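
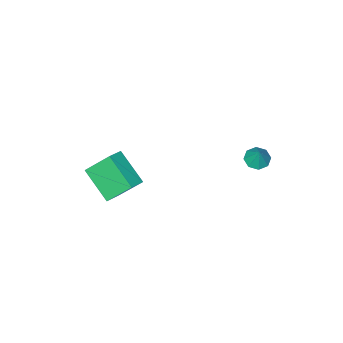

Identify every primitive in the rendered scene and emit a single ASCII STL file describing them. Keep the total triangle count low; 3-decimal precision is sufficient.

solid 
facet normal -0.885 -0.287 -0.365
outer loop
vertex 3.454 -3.944 -2.081
vertex 2.61 -3.04 -0.746
vertex 3.394 -2.264 -3.256
endloop
endfacet
facet normal 0.464 -0.496 -0.734
outer loop
vertex 4.27 -1.98 -2.894
vertex 3.454 -3.944 -2.081
vertex 3.394 -2.264 -3.256
endloop
endfacet
facet normal -0.885 -0.288 -0.365
outer loop
vertex 3.394 -2.264 -3.256
vertex 2.61 -3.04 -0.746
vertex 2.549 -1.361 -1.92
endloop
endfacet
facet normal -0.029 0.819 -0.572
outer loop
vertex 2.549 -1.361 -1.92
vertex 4.27 -1.98 -2.894
vertex 3.394 -2.264 -3.256
endloop
endfacet
facet normal 0.029 -0.819 0.573
outer loop
vertex 3.454 -3.944 -2.081
vertex 3.486 -2.756 -0.384
vertex 2.61 -3.04 -0.746
endloop
endfacet
facet normal 0.463 -0.496 -0.734
outer loop
vertex 4.331 -3.659 -1.72
vertex 3.454 -3.944 -2.081
vertex 4.27 -1.98 -2.894
endloop
endfacet
facet normal 0.030 -0.819 0.573
outer loop
vertex 4.331 -3.659 -1.72
vertex 3.486 -2.756 -0.384
vertex 3.454 -3.944 -2.081
endloop
endfacet
facet normal -0.464 0.496 0.734
outer loop
vertex 2.61 -3.04 -0.746
vertex 3.486 -2.756 -0.384
vertex 2.549 -1.361 -1.92
endloop
endfacet
facet normal -0.030 0.819 -0.573
outer loop
vertex 3.426 -1.076 -1.559
vertex 4.27 -1.98 -2.894
vertex 2.549 -1.361 -1.92
endloop
endfacet
facet normal -0.463 0.497 0.734
outer loop
vertex 2.549 -1.361 -1.92
vertex 3.486 -2.756 -0.384
vertex 3.426 -1.076 -1.559
endloop
endfacet
facet normal 0.885 0.287 0.365
outer loop
vertex 3.426 -1.076 -1.559
vertex 4.331 -3.659 -1.72
vertex 4.27 -1.98 -2.894
endloop
endfacet
facet normal 0.885 0.287 0.366
outer loop
vertex 3.486 -2.756 -0.384
vertex 4.331 -3.659 -1.72
vertex 3.426 -1.076 -1.559
endloop
endfacet
facet normal -0.233 -0.397 -0.888
outer loop
vertex -0.176 3.882 1.639
vertex -0.49 3.408 1.933
vertex -0.648 3.989 1.715
endloop
endfacet
facet normal 0.226 0.974 0.032
outer loop
vertex -0.176 3.882 1.639
vertex -0.648 3.989 1.715
vertex -0.23 3.852 2.927
endloop
endfacet
facet normal -0.232 -0.396 -0.888
outer loop
vertex -0.648 3.989 1.715
vertex -0.49 3.408 1.933
vertex -1.028 3.756 1.918
endloop
endfacet
facet normal -0.411 0.879 0.241
outer loop
vertex -0.648 3.989 1.715
vertex -1.028 3.756 1.918
vertex -0.23 3.852 2.927
endloop
endfacet
facet normal -0.232 -0.396 -0.888
outer loop
vertex -1.028 3.756 1.918
vertex -0.49 3.408 1.933
vertex -1.093 3.319 2.13
endloop
endfacet
facet normal -0.743 0.378 0.552
outer loop
vertex -1.028 3.756 1.918
vertex -1.093 3.319 2.13
vertex -0.23 3.852 2.927
endloop
endfacet
facet normal -0.232 -0.395 -0.889
outer loop
vertex -1.093 3.319 2.13
vertex -0.49 3.408 1.933
vertex -0.805 2.934 2.226
endloop
endfacet
facet normal -0.577 -0.236 0.782
outer loop
vertex -1.093 3.319 2.13
vertex -0.805 2.934 2.226
vertex -0.23 3.852 2.927
endloop
endfacet
facet normal -0.233 -0.395 -0.889
outer loop
vertex -0.805 2.934 2.226
vertex -0.49 3.408 1.933
vertex -0.333 2.827 2.15
endloop
endfacet
facet normal -0.008 -0.604 0.797
outer loop
vertex -0.805 2.934 2.226
vertex -0.333 2.827 2.15
vertex -0.23 3.852 2.927
endloop
endfacet
facet normal -0.233 -0.395 -0.889
outer loop
vertex -0.333 2.827 2.15
vertex -0.49 3.408 1.933
vertex 0.047 3.06 1.947
endloop
endfacet
facet normal 0.627 -0.510 0.589
outer loop
vertex -0.333 2.827 2.15
vertex 0.047 3.06 1.947
vertex -0.23 3.852 2.927
endloop
endfacet
facet normal -0.234 -0.396 -0.888
outer loop
vertex 0.047 3.06 1.947
vertex -0.49 3.408 1.933
vertex 0.112 3.497 1.735
endloop
endfacet
facet normal 0.961 -0.008 0.278
outer loop
vertex 0.047 3.06 1.947
vertex 0.112 3.497 1.735
vertex -0.23 3.852 2.927
endloop
endfacet
facet normal -0.234 -0.396 -0.888
outer loop
vertex 0.112 3.497 1.735
vertex -0.49 3.408 1.933
vertex -0.176 3.882 1.639
endloop
endfacet
facet normal 0.794 0.606 0.047
outer loop
vertex 0.112 3.497 1.735
vertex -0.176 3.882 1.639
vertex -0.23 3.852 2.927
endloop
endfacet

endsolid


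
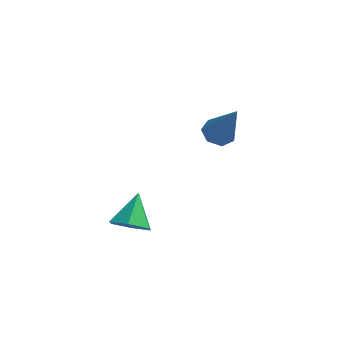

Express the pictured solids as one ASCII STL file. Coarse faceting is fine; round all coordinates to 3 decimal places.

solid 
facet normal -0.060 -0.751 -0.658
outer loop
vertex 0.341 -2.687 1.685
vertex -0.183 -2.893 1.968
vertex -0.222 -2.477 1.497
endloop
endfacet
facet normal 0.424 0.844 -0.327
outer loop
vertex 0.341 -2.687 1.685
vertex -0.222 -2.477 1.497
vertex -0.117 -2.067 2.692
endloop
endfacet
facet normal -0.059 -0.751 -0.658
outer loop
vertex -0.222 -2.477 1.497
vertex -0.183 -2.893 1.968
vertex -0.746 -2.684 1.78
endloop
endfacet
facet normal -0.469 0.847 -0.249
outer loop
vertex -0.222 -2.477 1.497
vertex -0.746 -2.684 1.78
vertex -0.117 -2.067 2.692
endloop
endfacet
facet normal -0.060 -0.752 -0.656
outer loop
vertex -0.746 -2.684 1.78
vertex -0.183 -2.893 1.968
vertex -0.706 -3.099 2.252
endloop
endfacet
facet normal -0.866 0.337 0.369
outer loop
vertex -0.746 -2.684 1.78
vertex -0.706 -3.099 2.252
vertex -0.117 -2.067 2.692
endloop
endfacet
facet normal -0.061 -0.751 -0.657
outer loop
vertex -0.706 -3.099 2.252
vertex -0.183 -2.893 1.968
vertex -0.143 -3.309 2.44
endloop
endfacet
facet normal -0.371 -0.177 0.912
outer loop
vertex -0.706 -3.099 2.252
vertex -0.143 -3.309 2.44
vertex -0.117 -2.067 2.692
endloop
endfacet
facet normal -0.060 -0.751 -0.657
outer loop
vertex -0.143 -3.309 2.44
vertex -0.183 -2.893 1.968
vertex 0.381 -3.103 2.157
endloop
endfacet
facet normal 0.521 -0.180 0.834
outer loop
vertex -0.143 -3.309 2.44
vertex 0.381 -3.103 2.157
vertex -0.117 -2.067 2.692
endloop
endfacet
facet normal -0.060 -0.751 -0.657
outer loop
vertex 0.381 -3.103 2.157
vertex -0.183 -2.893 1.968
vertex 0.341 -2.687 1.685
endloop
endfacet
facet normal 0.919 0.331 0.214
outer loop
vertex 0.381 -3.103 2.157
vertex 0.341 -2.687 1.685
vertex -0.117 -2.067 2.692
endloop
endfacet
facet normal -0.372 0.296 -0.880
outer loop
vertex 2.035 0.704 2.97
vertex 1.575 0.794 3.195
vertex 1.976 1.12 3.135
endloop
endfacet
facet normal 0.987 0.157 -0.043
outer loop
vertex 2.035 0.704 2.97
vertex 1.976 1.12 3.135
vertex 2.165 0.326 4.585
endloop
endfacet
facet normal -0.373 0.298 -0.879
outer loop
vertex 1.976 1.12 3.135
vertex 1.575 0.794 3.195
vertex 1.615 1.29 3.346
endloop
endfacet
facet normal 0.556 0.757 0.342
outer loop
vertex 1.976 1.12 3.135
vertex 1.615 1.29 3.346
vertex 2.165 0.326 4.585
endloop
endfacet
facet normal -0.373 0.298 -0.879
outer loop
vertex 1.615 1.29 3.346
vertex 1.575 0.794 3.195
vertex 1.224 1.086 3.443
endloop
endfacet
facet normal -0.214 0.723 0.657
outer loop
vertex 1.615 1.29 3.346
vertex 1.224 1.086 3.443
vertex 2.165 0.326 4.585
endloop
endfacet
facet normal -0.375 0.296 -0.879
outer loop
vertex 1.224 1.086 3.443
vertex 1.575 0.794 3.195
vertex 1.098 0.662 3.354
endloop
endfacet
facet normal -0.742 0.081 0.665
outer loop
vertex 1.224 1.086 3.443
vertex 1.098 0.662 3.354
vertex 2.165 0.326 4.585
endloop
endfacet
facet normal -0.375 0.296 -0.879
outer loop
vertex 1.098 0.662 3.354
vertex 1.575 0.794 3.195
vertex 1.331 0.337 3.145
endloop
endfacet
facet normal -0.632 -0.685 0.361
outer loop
vertex 1.098 0.662 3.354
vertex 1.331 0.337 3.145
vertex 2.165 0.326 4.585
endloop
endfacet
facet normal -0.371 0.295 -0.880
outer loop
vertex 1.331 0.337 3.145
vertex 1.575 0.794 3.195
vertex 1.749 0.356 2.975
endloop
endfacet
facet normal 0.034 -0.999 -0.027
outer loop
vertex 1.331 0.337 3.145
vertex 1.749 0.356 2.975
vertex 2.165 0.326 4.585
endloop
endfacet
facet normal -0.373 0.294 -0.880
outer loop
vertex 1.749 0.356 2.975
vertex 1.575 0.794 3.195
vertex 2.035 0.704 2.97
endloop
endfacet
facet normal 0.754 -0.623 -0.207
outer loop
vertex 1.749 0.356 2.975
vertex 2.035 0.704 2.97
vertex 2.165 0.326 4.585
endloop
endfacet

endsolid


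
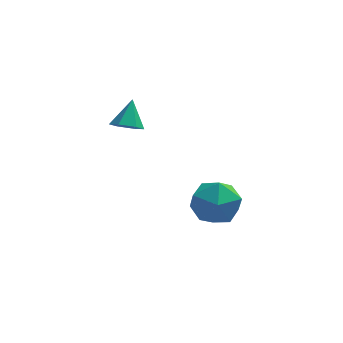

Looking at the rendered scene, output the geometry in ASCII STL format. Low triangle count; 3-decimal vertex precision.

solid 
facet normal -0.492 0.274 0.826
outer loop
vertex -0.629 -2.463 -1.909
vertex -1.01 -3.643 -1.744
vertex 0.064 -3.256 -1.233
endloop
endfacet
facet normal 0.081 0.687 0.722
outer loop
vertex -0.629 -2.463 -1.909
vertex 0.064 -3.256 -1.233
vertex 0.615 -2.473 -2.039
endloop
endfacet
facet normal 0.017 0.996 0.083
outer loop
vertex -0.629 -2.463 -1.909
vertex 0.615 -2.473 -2.039
vertex -0.119 -2.377 -3.048
endloop
endfacet
facet normal -0.596 0.775 -0.208
outer loop
vertex -0.629 -2.463 -1.909
vertex -0.119 -2.377 -3.048
vertex -1.123 -3.1 -2.866
endloop
endfacet
facet normal -0.910 0.329 0.251
outer loop
vertex -0.629 -2.463 -1.909
vertex -1.123 -3.1 -2.866
vertex -1.01 -3.643 -1.744
endloop
endfacet
facet normal 0.656 0.265 0.706
outer loop
vertex 0.615 -2.473 -2.039
vertex 0.064 -3.256 -1.233
vertex 1.003 -3.66 -1.954
endloop
endfacet
facet normal -0.271 -0.403 0.874
outer loop
vertex 0.064 -3.256 -1.233
vertex -1.01 -3.643 -1.744
vertex -0.001 -4.383 -1.772
endloop
endfacet
facet normal -0.948 -0.314 -0.056
outer loop
vertex -1.01 -3.643 -1.744
vertex -1.123 -3.1 -2.866
vertex -0.735 -4.287 -2.781
endloop
endfacet
facet normal -0.439 0.408 -0.800
outer loop
vertex -1.123 -3.1 -2.866
vertex -0.119 -2.377 -3.048
vertex -0.184 -3.504 -3.587
endloop
endfacet
facet normal 0.553 0.766 -0.329
outer loop
vertex -0.119 -2.377 -3.048
vertex 0.615 -2.473 -2.039
vertex 0.89 -3.117 -3.076
endloop
endfacet
facet normal 0.596 -0.775 0.208
outer loop
vertex 0.509 -4.297 -2.911
vertex 1.003 -3.66 -1.954
vertex -0.001 -4.383 -1.772
endloop
endfacet
facet normal -0.017 -0.996 -0.083
outer loop
vertex 0.509 -4.297 -2.911
vertex -0.001 -4.383 -1.772
vertex -0.735 -4.287 -2.781
endloop
endfacet
facet normal -0.081 -0.687 -0.722
outer loop
vertex 0.509 -4.297 -2.911
vertex -0.735 -4.287 -2.781
vertex -0.184 -3.504 -3.587
endloop
endfacet
facet normal 0.492 -0.274 -0.826
outer loop
vertex 0.509 -4.297 -2.911
vertex -0.184 -3.504 -3.587
vertex 0.89 -3.117 -3.076
endloop
endfacet
facet normal 0.910 -0.329 -0.251
outer loop
vertex 0.509 -4.297 -2.911
vertex 0.89 -3.117 -3.076
vertex 1.003 -3.66 -1.954
endloop
endfacet
facet normal 0.439 -0.408 0.800
outer loop
vertex -0.001 -4.383 -1.772
vertex 1.003 -3.66 -1.954
vertex 0.064 -3.256 -1.233
endloop
endfacet
facet normal -0.553 -0.766 0.329
outer loop
vertex -0.735 -4.287 -2.781
vertex -0.001 -4.383 -1.772
vertex -1.01 -3.643 -1.744
endloop
endfacet
facet normal -0.656 -0.265 -0.706
outer loop
vertex -0.184 -3.504 -3.587
vertex -0.735 -4.287 -2.781
vertex -1.123 -3.1 -2.866
endloop
endfacet
facet normal 0.271 0.403 -0.874
outer loop
vertex 0.89 -3.117 -3.076
vertex -0.184 -3.504 -3.587
vertex -0.119 -2.377 -3.048
endloop
endfacet
facet normal 0.948 0.314 0.056
outer loop
vertex 1.003 -3.66 -1.954
vertex 0.89 -3.117 -3.076
vertex 0.615 -2.473 -2.039
endloop
endfacet
facet normal -0.166 -0.641 -0.749
outer loop
vertex -3.385 -2.754 1.762
vertex -3.694 -3.213 2.223
vertex -4.093 -2.717 1.887
endloop
endfacet
facet normal 0.002 0.962 -0.275
outer loop
vertex -3.385 -2.754 1.762
vertex -4.093 -2.717 1.887
vertex -3.466 -2.327 3.257
endloop
endfacet
facet normal -0.166 -0.641 -0.749
outer loop
vertex -4.093 -2.717 1.887
vertex -3.694 -3.213 2.223
vertex -4.402 -3.176 2.348
endloop
endfacet
facet normal -0.741 0.653 0.153
outer loop
vertex -4.093 -2.717 1.887
vertex -4.402 -3.176 2.348
vertex -3.466 -2.327 3.257
endloop
endfacet
facet normal -0.166 -0.641 -0.749
outer loop
vertex -4.402 -3.176 2.348
vertex -3.694 -3.213 2.223
vertex -4.002 -3.672 2.684
endloop
endfacet
facet normal -0.675 -0.045 0.737
outer loop
vertex -4.402 -3.176 2.348
vertex -4.002 -3.672 2.684
vertex -3.466 -2.327 3.257
endloop
endfacet
facet normal -0.164 -0.642 -0.749
outer loop
vertex -4.002 -3.672 2.684
vertex -3.694 -3.213 2.223
vertex -3.294 -3.708 2.56
endloop
endfacet
facet normal 0.134 -0.433 0.891
outer loop
vertex -4.002 -3.672 2.684
vertex -3.294 -3.708 2.56
vertex -3.466 -2.327 3.257
endloop
endfacet
facet normal -0.164 -0.642 -0.749
outer loop
vertex -3.294 -3.708 2.56
vertex -3.694 -3.213 2.223
vertex -2.986 -3.249 2.099
endloop
endfacet
facet normal 0.878 -0.124 0.463
outer loop
vertex -3.294 -3.708 2.56
vertex -2.986 -3.249 2.099
vertex -3.466 -2.327 3.257
endloop
endfacet
facet normal -0.164 -0.642 -0.749
outer loop
vertex -2.986 -3.249 2.099
vertex -3.694 -3.213 2.223
vertex -3.385 -2.754 1.762
endloop
endfacet
facet normal 0.811 0.572 -0.120
outer loop
vertex -2.986 -3.249 2.099
vertex -3.385 -2.754 1.762
vertex -3.466 -2.327 3.257
endloop
endfacet

endsolid


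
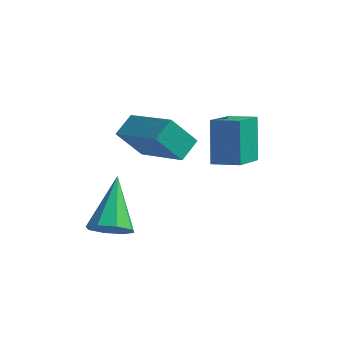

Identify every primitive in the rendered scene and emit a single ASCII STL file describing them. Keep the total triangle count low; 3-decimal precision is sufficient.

solid 
facet normal -0.978 -0.047 -0.203
outer loop
vertex -1.482 0.989 2.976
vertex -1.381 2.399 2.165
vertex -1.158 0.175 1.601
endloop
endfacet
facet normal -0.060 -0.865 0.498
outer loop
vertex -0.219 0.221 1.795
vertex -1.482 0.989 2.976
vertex -1.158 0.175 1.601
endloop
endfacet
facet normal -0.978 -0.047 -0.203
outer loop
vertex -1.158 0.175 1.601
vertex -1.381 2.399 2.165
vertex -1.057 1.586 0.79
endloop
endfacet
facet normal 0.199 -0.499 -0.843
outer loop
vertex -1.057 1.586 0.79
vertex -0.219 0.221 1.795
vertex -1.158 0.175 1.601
endloop
endfacet
facet normal -0.199 0.499 0.843
outer loop
vertex -1.482 0.989 2.976
vertex -0.442 2.445 2.359
vertex -1.381 2.399 2.165
endloop
endfacet
facet normal -0.061 -0.865 0.497
outer loop
vertex -0.543 1.034 3.17
vertex -1.482 0.989 2.976
vertex -0.219 0.221 1.795
endloop
endfacet
facet normal -0.198 0.499 0.844
outer loop
vertex -0.543 1.034 3.17
vertex -0.442 2.445 2.359
vertex -1.482 0.989 2.976
endloop
endfacet
facet normal 0.060 0.865 -0.497
outer loop
vertex -1.381 2.399 2.165
vertex -0.442 2.445 2.359
vertex -1.057 1.586 0.79
endloop
endfacet
facet normal 0.198 -0.499 -0.843
outer loop
vertex -0.118 1.631 0.984
vertex -0.219 0.221 1.795
vertex -1.057 1.586 0.79
endloop
endfacet
facet normal 0.061 0.865 -0.498
outer loop
vertex -1.057 1.586 0.79
vertex -0.442 2.445 2.359
vertex -0.118 1.631 0.984
endloop
endfacet
facet normal 0.978 0.047 0.203
outer loop
vertex -0.118 1.631 0.984
vertex -0.543 1.034 3.17
vertex -0.219 0.221 1.795
endloop
endfacet
facet normal 0.978 0.047 0.203
outer loop
vertex -0.442 2.445 2.359
vertex -0.543 1.034 3.17
vertex -0.118 1.631 0.984
endloop
endfacet
facet normal -0.798 0.425 -0.427
outer loop
vertex -4.125 -0.171 2.431
vertex -3.927 0.592 2.821
vertex -3.409 0.16 1.422
endloop
endfacet
facet normal -0.224 -0.868 -0.444
outer loop
vertex -1.733 -0.732 2.319
vertex -4.125 -0.171 2.431
vertex -3.409 0.16 1.422
endloop
endfacet
facet normal -0.798 0.425 -0.427
outer loop
vertex -3.409 0.16 1.422
vertex -3.927 0.592 2.821
vertex -3.212 0.923 1.813
endloop
endfacet
facet normal 0.559 0.259 -0.787
outer loop
vertex -3.212 0.923 1.813
vertex -1.733 -0.732 2.319
vertex -3.409 0.16 1.422
endloop
endfacet
facet normal -0.559 -0.258 0.788
outer loop
vertex -4.125 -0.171 2.431
vertex -2.251 -0.3 3.718
vertex -3.927 0.592 2.821
endloop
endfacet
facet normal -0.224 -0.868 -0.444
outer loop
vertex -2.448 -1.063 3.327
vertex -4.125 -0.171 2.431
vertex -1.733 -0.732 2.319
endloop
endfacet
facet normal -0.559 -0.259 0.788
outer loop
vertex -2.448 -1.063 3.327
vertex -2.251 -0.3 3.718
vertex -4.125 -0.171 2.431
endloop
endfacet
facet normal 0.224 0.868 0.444
outer loop
vertex -3.927 0.592 2.821
vertex -2.251 -0.3 3.718
vertex -3.212 0.923 1.813
endloop
endfacet
facet normal 0.558 0.258 -0.788
outer loop
vertex -1.535 0.031 2.709
vertex -1.733 -0.732 2.319
vertex -3.212 0.923 1.813
endloop
endfacet
facet normal 0.224 0.868 0.444
outer loop
vertex -3.212 0.923 1.813
vertex -2.251 -0.3 3.718
vertex -1.535 0.031 2.709
endloop
endfacet
facet normal 0.798 -0.425 0.427
outer loop
vertex -1.535 0.031 2.709
vertex -2.448 -1.063 3.327
vertex -1.733 -0.732 2.319
endloop
endfacet
facet normal 0.798 -0.425 0.427
outer loop
vertex -2.251 -0.3 3.718
vertex -2.448 -1.063 3.327
vertex -1.535 0.031 2.709
endloop
endfacet
facet normal 0.194 -0.772 -0.606
outer loop
vertex -3.143 -2.54 0.188
vertex -3.506 -2.186 -0.379
vertex -2.789 -2.203 -0.128
endloop
endfacet
facet normal 0.663 0.006 0.749
outer loop
vertex -3.143 -2.54 0.188
vertex -2.789 -2.203 -0.128
vertex -3.894 -0.634 0.839
endloop
endfacet
facet normal 0.194 -0.772 -0.605
outer loop
vertex -2.789 -2.203 -0.128
vertex -3.506 -2.186 -0.379
vertex -2.854 -1.857 -0.59
endloop
endfacet
facet normal 0.857 0.464 0.227
outer loop
vertex -2.789 -2.203 -0.128
vertex -2.854 -1.857 -0.59
vertex -3.894 -0.634 0.839
endloop
endfacet
facet normal 0.193 -0.772 -0.606
outer loop
vertex -2.854 -1.857 -0.59
vertex -3.506 -2.186 -0.379
vertex -3.302 -1.703 -0.929
endloop
endfacet
facet normal 0.512 0.800 -0.313
outer loop
vertex -2.854 -1.857 -0.59
vertex -3.302 -1.703 -0.929
vertex -3.894 -0.634 0.839
endloop
endfacet
facet normal 0.193 -0.772 -0.606
outer loop
vertex -3.302 -1.703 -0.929
vertex -3.506 -2.186 -0.379
vertex -3.869 -1.832 -0.945
endloop
endfacet
facet normal -0.170 0.817 -0.551
outer loop
vertex -3.302 -1.703 -0.929
vertex -3.869 -1.832 -0.945
vertex -3.894 -0.634 0.839
endloop
endfacet
facet normal 0.193 -0.772 -0.606
outer loop
vertex -3.869 -1.832 -0.945
vertex -3.506 -2.186 -0.379
vertex -4.223 -2.168 -0.63
endloop
endfacet
facet normal -0.790 0.504 -0.350
outer loop
vertex -3.869 -1.832 -0.945
vertex -4.223 -2.168 -0.63
vertex -3.894 -0.634 0.839
endloop
endfacet
facet normal 0.193 -0.772 -0.606
outer loop
vertex -4.223 -2.168 -0.63
vertex -3.506 -2.186 -0.379
vertex -4.158 -2.515 -0.167
endloop
endfacet
facet normal -0.984 0.046 0.172
outer loop
vertex -4.223 -2.168 -0.63
vertex -4.158 -2.515 -0.167
vertex -3.894 -0.634 0.839
endloop
endfacet
facet normal 0.192 -0.772 -0.606
outer loop
vertex -4.158 -2.515 -0.167
vertex -3.506 -2.186 -0.379
vertex -3.71 -2.669 0.171
endloop
endfacet
facet normal -0.638 -0.292 0.713
outer loop
vertex -4.158 -2.515 -0.167
vertex -3.71 -2.669 0.171
vertex -3.894 -0.634 0.839
endloop
endfacet
facet normal 0.194 -0.772 -0.606
outer loop
vertex -3.71 -2.669 0.171
vertex -3.506 -2.186 -0.379
vertex -3.143 -2.54 0.188
endloop
endfacet
facet normal 0.042 -0.308 0.950
outer loop
vertex -3.71 -2.669 0.171
vertex -3.143 -2.54 0.188
vertex -3.894 -0.634 0.839
endloop
endfacet

endsolid


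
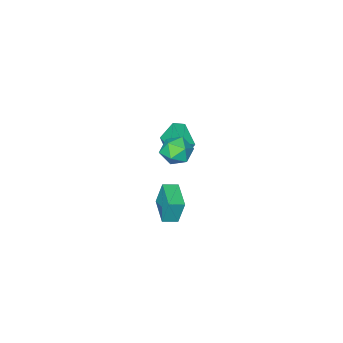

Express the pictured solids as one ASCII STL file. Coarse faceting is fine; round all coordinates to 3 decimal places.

solid 
facet normal 0.327 0.932 0.157
outer loop
vertex 2.505 3.906 3.31
vertex 2.483 3.746 4.306
vertex 3.32 3.541 3.781
endloop
endfacet
facet normal 0.571 0.677 -0.464
outer loop
vertex 2.505 3.906 3.31
vertex 3.32 3.541 3.781
vertex 3.042 3.163 2.887
endloop
endfacet
facet normal 0.009 0.500 -0.866
outer loop
vertex 2.505 3.906 3.31
vertex 3.042 3.163 2.887
vertex 2.034 3.135 2.86
endloop
endfacet
facet normal -0.582 0.645 -0.495
outer loop
vertex 2.505 3.906 3.31
vertex 2.034 3.135 2.86
vertex 1.688 3.496 3.737
endloop
endfacet
facet normal -0.386 0.912 0.138
outer loop
vertex 2.505 3.906 3.31
vertex 1.688 3.496 3.737
vertex 2.483 3.746 4.306
endloop
endfacet
facet normal 0.941 0.082 -0.327
outer loop
vertex 3.042 3.163 2.887
vertex 3.32 3.541 3.781
vertex 3.352 2.544 3.623
endloop
endfacet
facet normal 0.545 0.495 0.676
outer loop
vertex 3.32 3.541 3.781
vertex 2.483 3.746 4.306
vertex 3.006 2.905 4.5
endloop
endfacet
facet normal -0.608 0.463 0.645
outer loop
vertex 2.483 3.746 4.306
vertex 1.688 3.496 3.737
vertex 1.998 2.877 4.473
endloop
endfacet
facet normal -0.926 0.030 -0.378
outer loop
vertex 1.688 3.496 3.737
vertex 2.034 3.135 2.86
vertex 1.72 2.499 3.579
endloop
endfacet
facet normal 0.032 -0.206 -0.978
outer loop
vertex 2.034 3.135 2.86
vertex 3.042 3.163 2.887
vertex 2.557 2.294 3.054
endloop
endfacet
facet normal 0.582 -0.645 0.495
outer loop
vertex 2.535 2.134 4.05
vertex 3.352 2.544 3.623
vertex 3.006 2.905 4.5
endloop
endfacet
facet normal -0.009 -0.500 0.866
outer loop
vertex 2.535 2.134 4.05
vertex 3.006 2.905 4.5
vertex 1.998 2.877 4.473
endloop
endfacet
facet normal -0.571 -0.677 0.464
outer loop
vertex 2.535 2.134 4.05
vertex 1.998 2.877 4.473
vertex 1.72 2.499 3.579
endloop
endfacet
facet normal -0.327 -0.932 -0.157
outer loop
vertex 2.535 2.134 4.05
vertex 1.72 2.499 3.579
vertex 2.557 2.294 3.054
endloop
endfacet
facet normal 0.386 -0.912 -0.138
outer loop
vertex 2.535 2.134 4.05
vertex 2.557 2.294 3.054
vertex 3.352 2.544 3.623
endloop
endfacet
facet normal 0.926 -0.030 0.378
outer loop
vertex 3.006 2.905 4.5
vertex 3.352 2.544 3.623
vertex 3.32 3.541 3.781
endloop
endfacet
facet normal -0.032 0.206 0.978
outer loop
vertex 1.998 2.877 4.473
vertex 3.006 2.905 4.5
vertex 2.483 3.746 4.306
endloop
endfacet
facet normal -0.941 -0.082 0.327
outer loop
vertex 1.72 2.499 3.579
vertex 1.998 2.877 4.473
vertex 1.688 3.496 3.737
endloop
endfacet
facet normal -0.545 -0.495 -0.676
outer loop
vertex 2.557 2.294 3.054
vertex 1.72 2.499 3.579
vertex 2.034 3.135 2.86
endloop
endfacet
facet normal 0.608 -0.463 -0.645
outer loop
vertex 3.352 2.544 3.623
vertex 2.557 2.294 3.054
vertex 3.042 3.163 2.887
endloop
endfacet
facet normal -0.878 0.216 -0.426
outer loop
vertex -1.657 -1.525 0.69
vertex -1.05 0.179 0.302
vertex -1.108 -2.037 -0.7
endloop
endfacet
facet normal -0.329 -0.921 0.209
outer loop
vertex -0.37 -2.219 -0.342
vertex -1.657 -1.525 0.69
vertex -1.108 -2.037 -0.7
endloop
endfacet
facet normal -0.878 0.216 -0.427
outer loop
vertex -1.108 -2.037 -0.7
vertex -1.05 0.179 0.302
vertex -0.5 -0.334 -1.088
endloop
endfacet
facet normal 0.347 -0.324 -0.880
outer loop
vertex -0.5 -0.334 -1.088
vertex -0.37 -2.219 -0.342
vertex -1.108 -2.037 -0.7
endloop
endfacet
facet normal -0.347 0.324 0.880
outer loop
vertex -1.657 -1.525 0.69
vertex -0.312 -0.003 0.66
vertex -1.05 0.179 0.302
endloop
endfacet
facet normal -0.328 -0.921 0.210
outer loop
vertex -0.92 -1.706 1.048
vertex -1.657 -1.525 0.69
vertex -0.37 -2.219 -0.342
endloop
endfacet
facet normal -0.348 0.325 0.880
outer loop
vertex -0.92 -1.706 1.048
vertex -0.312 -0.003 0.66
vertex -1.657 -1.525 0.69
endloop
endfacet
facet normal 0.329 0.921 -0.210
outer loop
vertex -1.05 0.179 0.302
vertex -0.312 -0.003 0.66
vertex -0.5 -0.334 -1.088
endloop
endfacet
facet normal 0.348 -0.324 -0.880
outer loop
vertex 0.237 -0.515 -0.73
vertex -0.37 -2.219 -0.342
vertex -0.5 -0.334 -1.088
endloop
endfacet
facet normal 0.328 0.921 -0.210
outer loop
vertex -0.5 -0.334 -1.088
vertex -0.312 -0.003 0.66
vertex 0.237 -0.515 -0.73
endloop
endfacet
facet normal 0.878 -0.216 0.427
outer loop
vertex 0.237 -0.515 -0.73
vertex -0.92 -1.706 1.048
vertex -0.37 -2.219 -0.342
endloop
endfacet
facet normal 0.878 -0.216 0.427
outer loop
vertex -0.312 -0.003 0.66
vertex -0.92 -1.706 1.048
vertex 0.237 -0.515 -0.73
endloop
endfacet
facet normal -0.884 0.417 -0.211
outer loop
vertex -0.107 -0.151 -3.079
vertex 0.718 1.505 -3.263
vertex 0.144 -0.461 -4.742
endloop
endfacet
facet normal -0.443 -0.891 0.099
outer loop
vertex 1.002 -0.865 -4.537
vertex -0.107 -0.151 -3.079
vertex 0.144 -0.461 -4.742
endloop
endfacet
facet normal -0.884 0.417 -0.211
outer loop
vertex 0.144 -0.461 -4.742
vertex 0.718 1.505 -3.263
vertex 0.97 1.196 -4.926
endloop
endfacet
facet normal 0.147 -0.181 -0.972
outer loop
vertex 0.97 1.196 -4.926
vertex 1.002 -0.865 -4.537
vertex 0.144 -0.461 -4.742
endloop
endfacet
facet normal -0.147 0.181 0.972
outer loop
vertex -0.107 -0.151 -3.079
vertex 1.576 1.101 -3.058
vertex 0.718 1.505 -3.263
endloop
endfacet
facet normal -0.444 -0.890 0.098
outer loop
vertex 0.75 -0.556 -2.874
vertex -0.107 -0.151 -3.079
vertex 1.002 -0.865 -4.537
endloop
endfacet
facet normal -0.147 0.181 0.972
outer loop
vertex 0.75 -0.556 -2.874
vertex 1.576 1.101 -3.058
vertex -0.107 -0.151 -3.079
endloop
endfacet
facet normal 0.443 0.891 -0.098
outer loop
vertex 0.718 1.505 -3.263
vertex 1.576 1.101 -3.058
vertex 0.97 1.196 -4.926
endloop
endfacet
facet normal 0.147 -0.181 -0.972
outer loop
vertex 1.827 0.791 -4.721
vertex 1.002 -0.865 -4.537
vertex 0.97 1.196 -4.926
endloop
endfacet
facet normal 0.444 0.890 -0.099
outer loop
vertex 0.97 1.196 -4.926
vertex 1.576 1.101 -3.058
vertex 1.827 0.791 -4.721
endloop
endfacet
facet normal 0.884 -0.417 0.211
outer loop
vertex 1.827 0.791 -4.721
vertex 0.75 -0.556 -2.874
vertex 1.002 -0.865 -4.537
endloop
endfacet
facet normal 0.884 -0.417 0.211
outer loop
vertex 1.576 1.101 -3.058
vertex 0.75 -0.556 -2.874
vertex 1.827 0.791 -4.721
endloop
endfacet

endsolid


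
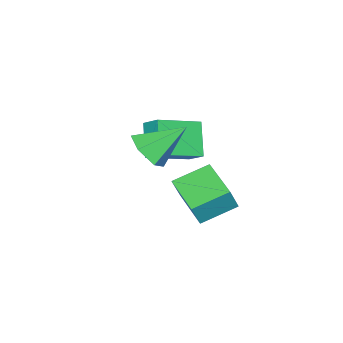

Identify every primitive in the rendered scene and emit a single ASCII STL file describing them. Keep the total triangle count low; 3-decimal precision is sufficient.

solid 
facet normal -0.534 -0.420 0.734
outer loop
vertex 1.963 0.747 2.992
vertex 0.219 1.683 2.259
vertex 1.777 -0.068 2.391
endloop
endfacet
facet normal 0.826 -0.444 0.347
outer loop
vertex 2.701 0.657 1.121
vertex 1.963 0.747 2.992
vertex 1.777 -0.068 2.391
endloop
endfacet
facet normal -0.533 -0.419 0.735
outer loop
vertex 1.777 -0.068 2.391
vertex 0.219 1.683 2.259
vertex 0.034 0.867 1.659
endloop
endfacet
facet normal -0.180 -0.792 -0.583
outer loop
vertex 0.034 0.867 1.659
vertex 2.701 0.657 1.121
vertex 1.777 -0.068 2.391
endloop
endfacet
facet normal 0.180 0.792 0.583
outer loop
vertex 1.963 0.747 2.992
vertex 1.143 2.408 0.989
vertex 0.219 1.683 2.259
endloop
endfacet
facet normal 0.827 -0.443 0.347
outer loop
vertex 2.886 1.473 1.721
vertex 1.963 0.747 2.992
vertex 2.701 0.657 1.121
endloop
endfacet
facet normal 0.180 0.792 0.583
outer loop
vertex 2.886 1.473 1.721
vertex 1.143 2.408 0.989
vertex 1.963 0.747 2.992
endloop
endfacet
facet normal -0.826 0.443 -0.348
outer loop
vertex 0.219 1.683 2.259
vertex 1.143 2.408 0.989
vertex 0.034 0.867 1.659
endloop
endfacet
facet normal -0.180 -0.792 -0.583
outer loop
vertex 0.957 1.593 0.388
vertex 2.701 0.657 1.121
vertex 0.034 0.867 1.659
endloop
endfacet
facet normal -0.826 0.444 -0.346
outer loop
vertex 0.034 0.867 1.659
vertex 1.143 2.408 0.989
vertex 0.957 1.593 0.388
endloop
endfacet
facet normal 0.534 0.419 -0.735
outer loop
vertex 0.957 1.593 0.388
vertex 2.886 1.473 1.721
vertex 2.701 0.657 1.121
endloop
endfacet
facet normal 0.534 0.420 -0.734
outer loop
vertex 1.143 2.408 0.989
vertex 2.886 1.473 1.721
vertex 0.957 1.593 0.388
endloop
endfacet
facet normal -0.533 -0.828 0.176
outer loop
vertex 1.239 0.926 -1.059
vertex -0.076 1.912 -0.402
vertex 0.724 1.011 -2.217
endloop
endfacet
facet normal 0.743 -0.557 -0.371
outer loop
vertex 1.816 2.708 -2.578
vertex 1.239 0.926 -1.059
vertex 0.724 1.011 -2.217
endloop
endfacet
facet normal -0.533 -0.828 0.176
outer loop
vertex 0.724 1.011 -2.217
vertex -0.076 1.912 -0.402
vertex -0.591 1.997 -1.56
endloop
endfacet
facet normal -0.405 0.067 -0.912
outer loop
vertex -0.591 1.997 -1.56
vertex 1.816 2.708 -2.578
vertex 0.724 1.011 -2.217
endloop
endfacet
facet normal 0.405 -0.067 0.912
outer loop
vertex 1.239 0.926 -1.059
vertex 1.016 3.609 -0.763
vertex -0.076 1.912 -0.402
endloop
endfacet
facet normal 0.743 -0.557 -0.371
outer loop
vertex 2.331 2.623 -1.42
vertex 1.239 0.926 -1.059
vertex 1.816 2.708 -2.578
endloop
endfacet
facet normal 0.405 -0.067 0.912
outer loop
vertex 2.331 2.623 -1.42
vertex 1.016 3.609 -0.763
vertex 1.239 0.926 -1.059
endloop
endfacet
facet normal -0.743 0.557 0.371
outer loop
vertex -0.076 1.912 -0.402
vertex 1.016 3.609 -0.763
vertex -0.591 1.997 -1.56
endloop
endfacet
facet normal -0.405 0.067 -0.912
outer loop
vertex 0.501 3.694 -1.921
vertex 1.816 2.708 -2.578
vertex -0.591 1.997 -1.56
endloop
endfacet
facet normal -0.743 0.557 0.371
outer loop
vertex -0.591 1.997 -1.56
vertex 1.016 3.609 -0.763
vertex 0.501 3.694 -1.921
endloop
endfacet
facet normal 0.533 0.828 -0.176
outer loop
vertex 0.501 3.694 -1.921
vertex 2.331 2.623 -1.42
vertex 1.816 2.708 -2.578
endloop
endfacet
facet normal 0.533 0.828 -0.176
outer loop
vertex 1.016 3.609 -0.763
vertex 2.331 2.623 -1.42
vertex 0.501 3.694 -1.921
endloop
endfacet
facet normal 0.545 -0.565 -0.620
outer loop
vertex 5.038 1.961 3.456
vertex 4.251 1.85 2.865
vertex 4.874 2.606 2.724
endloop
endfacet
facet normal 0.533 0.690 0.489
outer loop
vertex 5.038 1.961 3.456
vertex 4.874 2.606 2.724
vertex 3.189 2.95 4.075
endloop
endfacet
facet normal 0.545 -0.565 -0.620
outer loop
vertex 4.874 2.606 2.724
vertex 4.251 1.85 2.865
vertex 4.087 2.495 2.133
endloop
endfacet
facet normal 0.025 0.976 -0.217
outer loop
vertex 4.874 2.606 2.724
vertex 4.087 2.495 2.133
vertex 3.189 2.95 4.075
endloop
endfacet
facet normal 0.544 -0.565 -0.620
outer loop
vertex 4.087 2.495 2.133
vertex 4.251 1.85 2.865
vertex 3.464 1.739 2.275
endloop
endfacet
facet normal -0.727 0.513 -0.456
outer loop
vertex 4.087 2.495 2.133
vertex 3.464 1.739 2.275
vertex 3.189 2.95 4.075
endloop
endfacet
facet normal 0.545 -0.564 -0.621
outer loop
vertex 3.464 1.739 2.275
vertex 4.251 1.85 2.865
vertex 3.629 1.093 3.007
endloop
endfacet
facet normal -0.972 -0.236 0.011
outer loop
vertex 3.464 1.739 2.275
vertex 3.629 1.093 3.007
vertex 3.189 2.95 4.075
endloop
endfacet
facet normal 0.545 -0.564 -0.620
outer loop
vertex 3.629 1.093 3.007
vertex 4.251 1.85 2.865
vertex 4.416 1.204 3.598
endloop
endfacet
facet normal -0.464 -0.522 0.716
outer loop
vertex 3.629 1.093 3.007
vertex 4.416 1.204 3.598
vertex 3.189 2.95 4.075
endloop
endfacet
facet normal 0.545 -0.564 -0.620
outer loop
vertex 4.416 1.204 3.598
vertex 4.251 1.85 2.865
vertex 5.038 1.961 3.456
endloop
endfacet
facet normal 0.289 -0.058 0.956
outer loop
vertex 4.416 1.204 3.598
vertex 5.038 1.961 3.456
vertex 3.189 2.95 4.075
endloop
endfacet

endsolid


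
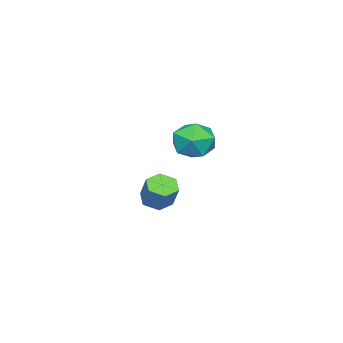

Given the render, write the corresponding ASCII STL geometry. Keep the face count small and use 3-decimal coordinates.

solid 
facet normal -0.338 -0.417 -0.844
outer loop
vertex -1.963 0.081 -2.469
vertex -2.465 -0.337 -2.061
vertex -2.667 0.358 -2.324
endloop
endfacet
facet normal 0.225 0.835 -0.503
outer loop
vertex -1.963 0.081 -2.469
vertex -2.667 0.358 -2.324
vertex -1.514 0.636 -1.347
endloop
endfacet
facet normal 0.224 0.836 -0.502
outer loop
vertex -1.514 0.636 -1.347
vertex -2.667 0.358 -2.324
vertex -2.217 0.912 -1.201
endloop
endfacet
facet normal 0.339 0.416 0.844
outer loop
vertex -1.514 0.636 -1.347
vertex -2.217 0.912 -1.201
vertex -2.015 0.217 -0.939
endloop
endfacet
facet normal -0.338 -0.417 -0.844
outer loop
vertex -2.667 0.358 -2.324
vertex -2.465 -0.337 -2.061
vertex -3.168 -0.061 -1.916
endloop
endfacet
facet normal -0.680 0.728 -0.087
outer loop
vertex -2.667 0.358 -2.324
vertex -3.168 -0.061 -1.916
vertex -2.217 0.912 -1.201
endloop
endfacet
facet normal -0.679 0.729 -0.089
outer loop
vertex -2.217 0.912 -1.201
vertex -3.168 -0.061 -1.916
vertex -2.719 0.494 -0.794
endloop
endfacet
facet normal 0.338 0.416 0.844
outer loop
vertex -2.217 0.912 -1.201
vertex -2.719 0.494 -0.794
vertex -2.015 0.217 -0.939
endloop
endfacet
facet normal -0.338 -0.417 -0.844
outer loop
vertex -3.168 -0.061 -1.916
vertex -2.465 -0.337 -2.061
vertex -2.966 -0.756 -1.653
endloop
endfacet
facet normal -0.904 -0.106 0.414
outer loop
vertex -3.168 -0.061 -1.916
vertex -2.966 -0.756 -1.653
vertex -2.719 0.494 -0.794
endloop
endfacet
facet normal -0.904 -0.106 0.414
outer loop
vertex -2.719 0.494 -0.794
vertex -2.966 -0.756 -1.653
vertex -2.517 -0.201 -0.531
endloop
endfacet
facet normal 0.338 0.417 0.844
outer loop
vertex -2.719 0.494 -0.794
vertex -2.517 -0.201 -0.531
vertex -2.015 0.217 -0.939
endloop
endfacet
facet normal -0.339 -0.416 -0.844
outer loop
vertex -2.966 -0.756 -1.653
vertex -2.465 -0.337 -2.061
vertex -2.263 -1.032 -1.799
endloop
endfacet
facet normal -0.224 -0.835 0.503
outer loop
vertex -2.966 -0.756 -1.653
vertex -2.263 -1.032 -1.799
vertex -2.517 -0.201 -0.531
endloop
endfacet
facet normal -0.225 -0.835 0.502
outer loop
vertex -2.517 -0.201 -0.531
vertex -2.263 -1.032 -1.799
vertex -1.813 -0.478 -0.676
endloop
endfacet
facet normal 0.338 0.417 0.844
outer loop
vertex -2.517 -0.201 -0.531
vertex -1.813 -0.478 -0.676
vertex -2.015 0.217 -0.939
endloop
endfacet
facet normal -0.338 -0.416 -0.844
outer loop
vertex -2.263 -1.032 -1.799
vertex -2.465 -0.337 -2.061
vertex -1.761 -0.614 -2.206
endloop
endfacet
facet normal 0.679 -0.729 0.088
outer loop
vertex -2.263 -1.032 -1.799
vertex -1.761 -0.614 -2.206
vertex -1.813 -0.478 -0.676
endloop
endfacet
facet normal 0.680 -0.728 0.088
outer loop
vertex -1.813 -0.478 -0.676
vertex -1.761 -0.614 -2.206
vertex -1.312 -0.059 -1.084
endloop
endfacet
facet normal 0.338 0.417 0.844
outer loop
vertex -1.813 -0.478 -0.676
vertex -1.312 -0.059 -1.084
vertex -2.015 0.217 -0.939
endloop
endfacet
facet normal -0.338 -0.417 -0.844
outer loop
vertex -1.761 -0.614 -2.206
vertex -2.465 -0.337 -2.061
vertex -1.963 0.081 -2.469
endloop
endfacet
facet normal 0.904 0.106 -0.414
outer loop
vertex -1.761 -0.614 -2.206
vertex -1.963 0.081 -2.469
vertex -1.312 -0.059 -1.084
endloop
endfacet
facet normal 0.904 0.106 -0.414
outer loop
vertex -1.312 -0.059 -1.084
vertex -1.963 0.081 -2.469
vertex -1.514 0.636 -1.347
endloop
endfacet
facet normal 0.338 0.417 0.844
outer loop
vertex -1.312 -0.059 -1.084
vertex -1.514 0.636 -1.347
vertex -2.015 0.217 -0.939
endloop
endfacet
facet normal -0.597 0.793 0.120
outer loop
vertex 0.876 4.247 3.014
vertex 0.642 3.926 3.976
vertex 1.453 4.559 3.823
endloop
endfacet
facet normal -0.059 0.945 -0.323
outer loop
vertex 0.876 4.247 3.014
vertex 1.453 4.559 3.823
vertex 1.913 4.283 2.931
endloop
endfacet
facet normal -0.086 0.486 -0.869
outer loop
vertex 0.876 4.247 3.014
vertex 1.913 4.283 2.931
vertex 1.386 3.478 2.533
endloop
endfacet
facet normal -0.643 0.052 -0.764
outer loop
vertex 0.876 4.247 3.014
vertex 1.386 3.478 2.533
vertex 0.6 3.257 3.179
endloop
endfacet
facet normal -0.958 0.242 -0.152
outer loop
vertex 0.876 4.247 3.014
vertex 0.6 3.257 3.179
vertex 0.642 3.926 3.976
endloop
endfacet
facet normal 0.553 0.833 0.027
outer loop
vertex 1.913 4.283 2.931
vertex 1.453 4.559 3.823
vertex 2.32 3.983 3.841
endloop
endfacet
facet normal -0.318 0.588 0.744
outer loop
vertex 1.453 4.559 3.823
vertex 0.642 3.926 3.976
vertex 1.534 3.762 4.487
endloop
endfacet
facet normal -0.903 -0.305 0.303
outer loop
vertex 0.642 3.926 3.976
vertex 0.6 3.257 3.179
vertex 1.007 2.957 4.089
endloop
endfacet
facet normal -0.392 -0.612 -0.687
outer loop
vertex 0.6 3.257 3.179
vertex 1.386 3.478 2.533
vertex 1.467 2.681 3.197
endloop
endfacet
facet normal 0.508 0.091 -0.857
outer loop
vertex 1.386 3.478 2.533
vertex 1.913 4.283 2.931
vertex 2.278 3.314 3.044
endloop
endfacet
facet normal 0.643 -0.052 0.764
outer loop
vertex 2.044 2.993 4.006
vertex 2.32 3.983 3.841
vertex 1.534 3.762 4.487
endloop
endfacet
facet normal 0.086 -0.486 0.869
outer loop
vertex 2.044 2.993 4.006
vertex 1.534 3.762 4.487
vertex 1.007 2.957 4.089
endloop
endfacet
facet normal 0.059 -0.945 0.323
outer loop
vertex 2.044 2.993 4.006
vertex 1.007 2.957 4.089
vertex 1.467 2.681 3.197
endloop
endfacet
facet normal 0.597 -0.793 -0.120
outer loop
vertex 2.044 2.993 4.006
vertex 1.467 2.681 3.197
vertex 2.278 3.314 3.044
endloop
endfacet
facet normal 0.958 -0.242 0.152
outer loop
vertex 2.044 2.993 4.006
vertex 2.278 3.314 3.044
vertex 2.32 3.983 3.841
endloop
endfacet
facet normal 0.392 0.612 0.687
outer loop
vertex 1.534 3.762 4.487
vertex 2.32 3.983 3.841
vertex 1.453 4.559 3.823
endloop
endfacet
facet normal -0.508 -0.091 0.857
outer loop
vertex 1.007 2.957 4.089
vertex 1.534 3.762 4.487
vertex 0.642 3.926 3.976
endloop
endfacet
facet normal -0.553 -0.833 -0.027
outer loop
vertex 1.467 2.681 3.197
vertex 1.007 2.957 4.089
vertex 0.6 3.257 3.179
endloop
endfacet
facet normal 0.318 -0.588 -0.744
outer loop
vertex 2.278 3.314 3.044
vertex 1.467 2.681 3.197
vertex 1.386 3.478 2.533
endloop
endfacet
facet normal 0.903 0.305 -0.303
outer loop
vertex 2.32 3.983 3.841
vertex 2.278 3.314 3.044
vertex 1.913 4.283 2.931
endloop
endfacet

endsolid


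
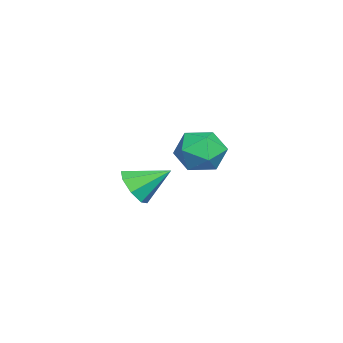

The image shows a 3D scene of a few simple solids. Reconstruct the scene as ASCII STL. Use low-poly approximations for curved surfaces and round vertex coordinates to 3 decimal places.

solid 
facet normal -0.078 0.677 0.732
outer loop
vertex -2.558 2.438 -3.059
vertex -3.029 1.959 -2.666
vertex -2.26 1.927 -2.554
endloop
endfacet
facet normal 0.555 0.726 0.406
outer loop
vertex -2.558 2.438 -3.059
vertex -2.26 1.927 -2.554
vertex -1.912 2.045 -3.24
endloop
endfacet
facet normal 0.438 0.852 -0.286
outer loop
vertex -2.558 2.438 -3.059
vertex -1.912 2.045 -3.24
vertex -2.466 2.15 -3.776
endloop
endfacet
facet normal -0.267 0.882 -0.389
outer loop
vertex -2.558 2.438 -3.059
vertex -2.466 2.15 -3.776
vertex -3.157 2.097 -3.421
endloop
endfacet
facet normal -0.586 0.774 0.241
outer loop
vertex -2.558 2.438 -3.059
vertex -3.157 2.097 -3.421
vertex -3.029 1.959 -2.666
endloop
endfacet
facet normal 0.881 0.094 0.463
outer loop
vertex -1.912 2.045 -3.24
vertex -2.26 1.927 -2.554
vertex -1.983 1.323 -2.959
endloop
endfacet
facet normal -0.143 0.015 0.990
outer loop
vertex -2.26 1.927 -2.554
vertex -3.029 1.959 -2.666
vertex -2.674 1.27 -2.604
endloop
endfacet
facet normal -0.966 0.171 0.195
outer loop
vertex -3.029 1.959 -2.666
vertex -3.157 2.097 -3.421
vertex -3.228 1.375 -3.14
endloop
endfacet
facet normal -0.450 0.346 -0.823
outer loop
vertex -3.157 2.097 -3.421
vertex -2.466 2.15 -3.776
vertex -2.88 1.493 -3.826
endloop
endfacet
facet normal 0.692 0.298 -0.657
outer loop
vertex -2.466 2.15 -3.776
vertex -1.912 2.045 -3.24
vertex -2.111 1.461 -3.714
endloop
endfacet
facet normal 0.267 -0.882 0.389
outer loop
vertex -2.582 0.982 -3.321
vertex -1.983 1.323 -2.959
vertex -2.674 1.27 -2.604
endloop
endfacet
facet normal -0.438 -0.852 0.286
outer loop
vertex -2.582 0.982 -3.321
vertex -2.674 1.27 -2.604
vertex -3.228 1.375 -3.14
endloop
endfacet
facet normal -0.555 -0.726 -0.406
outer loop
vertex -2.582 0.982 -3.321
vertex -3.228 1.375 -3.14
vertex -2.88 1.493 -3.826
endloop
endfacet
facet normal 0.078 -0.677 -0.732
outer loop
vertex -2.582 0.982 -3.321
vertex -2.88 1.493 -3.826
vertex -2.111 1.461 -3.714
endloop
endfacet
facet normal 0.586 -0.774 -0.241
outer loop
vertex -2.582 0.982 -3.321
vertex -2.111 1.461 -3.714
vertex -1.983 1.323 -2.959
endloop
endfacet
facet normal 0.450 -0.346 0.823
outer loop
vertex -2.674 1.27 -2.604
vertex -1.983 1.323 -2.959
vertex -2.26 1.927 -2.554
endloop
endfacet
facet normal -0.692 -0.298 0.657
outer loop
vertex -3.228 1.375 -3.14
vertex -2.674 1.27 -2.604
vertex -3.029 1.959 -2.666
endloop
endfacet
facet normal -0.881 -0.094 -0.463
outer loop
vertex -2.88 1.493 -3.826
vertex -3.228 1.375 -3.14
vertex -3.157 2.097 -3.421
endloop
endfacet
facet normal 0.143 -0.015 -0.990
outer loop
vertex -2.111 1.461 -3.714
vertex -2.88 1.493 -3.826
vertex -2.466 2.15 -3.776
endloop
endfacet
facet normal 0.966 -0.171 -0.195
outer loop
vertex -1.983 1.323 -2.959
vertex -2.111 1.461 -3.714
vertex -1.912 2.045 -3.24
endloop
endfacet
facet normal 0.138 -0.832 -0.537
outer loop
vertex 0.877 0.863 -3.655
vertex 0.424 0.591 -3.35
vertex 0.462 0.926 -3.859
endloop
endfacet
facet normal 0.323 0.862 -0.391
outer loop
vertex 0.877 0.863 -3.655
vertex 0.462 0.926 -3.859
vertex 0.276 1.489 -2.77
endloop
endfacet
facet normal 0.138 -0.832 -0.537
outer loop
vertex 0.462 0.926 -3.859
vertex 0.424 0.591 -3.35
vertex 0.025 0.793 -3.765
endloop
endfacet
facet normal -0.348 0.807 -0.477
outer loop
vertex 0.462 0.926 -3.859
vertex 0.025 0.793 -3.765
vertex 0.276 1.489 -2.77
endloop
endfacet
facet normal 0.139 -0.832 -0.538
outer loop
vertex 0.025 0.793 -3.765
vertex 0.424 0.591 -3.35
vertex -0.179 0.541 -3.428
endloop
endfacet
facet normal -0.852 0.505 -0.138
outer loop
vertex 0.025 0.793 -3.765
vertex -0.179 0.541 -3.428
vertex 0.276 1.489 -2.77
endloop
endfacet
facet normal 0.139 -0.832 -0.538
outer loop
vertex -0.179 0.541 -3.428
vertex 0.424 0.591 -3.35
vertex -0.029 0.319 -3.046
endloop
endfacet
facet normal -0.894 0.132 0.428
outer loop
vertex -0.179 0.541 -3.428
vertex -0.029 0.319 -3.046
vertex 0.276 1.489 -2.77
endloop
endfacet
facet normal 0.138 -0.831 -0.538
outer loop
vertex -0.029 0.319 -3.046
vertex 0.424 0.591 -3.35
vertex 0.387 0.256 -2.842
endloop
endfacet
facet normal -0.450 -0.092 0.888
outer loop
vertex -0.029 0.319 -3.046
vertex 0.387 0.256 -2.842
vertex 0.276 1.489 -2.77
endloop
endfacet
facet normal 0.137 -0.831 -0.538
outer loop
vertex 0.387 0.256 -2.842
vertex 0.424 0.591 -3.35
vertex 0.824 0.389 -2.936
endloop
endfacet
facet normal 0.221 -0.037 0.975
outer loop
vertex 0.387 0.256 -2.842
vertex 0.824 0.389 -2.936
vertex 0.276 1.489 -2.77
endloop
endfacet
facet normal 0.138 -0.831 -0.539
outer loop
vertex 0.824 0.389 -2.936
vertex 0.424 0.591 -3.35
vertex 1.027 0.641 -3.273
endloop
endfacet
facet normal 0.725 0.265 0.635
outer loop
vertex 0.824 0.389 -2.936
vertex 1.027 0.641 -3.273
vertex 0.276 1.489 -2.77
endloop
endfacet
facet normal 0.138 -0.832 -0.538
outer loop
vertex 1.027 0.641 -3.273
vertex 0.424 0.591 -3.35
vertex 0.877 0.863 -3.655
endloop
endfacet
facet normal 0.767 0.638 0.070
outer loop
vertex 1.027 0.641 -3.273
vertex 0.877 0.863 -3.655
vertex 0.276 1.489 -2.77
endloop
endfacet

endsolid


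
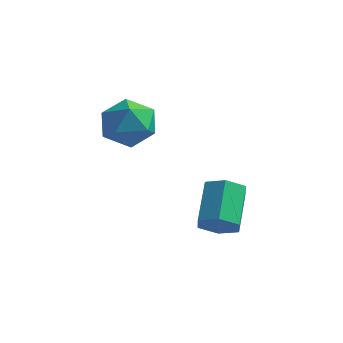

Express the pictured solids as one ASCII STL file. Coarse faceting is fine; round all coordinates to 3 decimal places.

solid 
facet normal 0.225 -0.791 -0.570
outer loop
vertex 4.037 1.101 -3.745
vertex 3.191 1.081 -4.051
vertex 3.814 1.568 -4.481
endloop
endfacet
facet normal 0.942 0.325 -0.079
outer loop
vertex 4.037 1.101 -3.745
vertex 3.814 1.568 -4.481
vertex 3.595 2.658 -2.623
endloop
endfacet
facet normal 0.942 0.325 -0.079
outer loop
vertex 3.595 2.658 -2.623
vertex 3.814 1.568 -4.481
vertex 3.372 3.125 -3.359
endloop
endfacet
facet normal -0.224 0.791 0.570
outer loop
vertex 3.595 2.658 -2.623
vertex 3.372 3.125 -3.359
vertex 2.749 2.639 -2.929
endloop
endfacet
facet normal 0.225 -0.791 -0.570
outer loop
vertex 3.814 1.568 -4.481
vertex 3.191 1.081 -4.051
vertex 2.968 1.548 -4.787
endloop
endfacet
facet normal 0.256 0.612 -0.748
outer loop
vertex 3.814 1.568 -4.481
vertex 2.968 1.548 -4.787
vertex 3.372 3.125 -3.359
endloop
endfacet
facet normal 0.257 0.612 -0.748
outer loop
vertex 3.372 3.125 -3.359
vertex 2.968 1.548 -4.787
vertex 2.526 3.106 -3.665
endloop
endfacet
facet normal -0.224 0.791 0.570
outer loop
vertex 3.372 3.125 -3.359
vertex 2.526 3.106 -3.665
vertex 2.749 2.639 -2.929
endloop
endfacet
facet normal 0.224 -0.791 -0.570
outer loop
vertex 2.968 1.548 -4.787
vertex 3.191 1.081 -4.051
vertex 2.345 1.062 -4.357
endloop
endfacet
facet normal -0.686 0.287 -0.669
outer loop
vertex 2.968 1.548 -4.787
vertex 2.345 1.062 -4.357
vertex 2.526 3.106 -3.665
endloop
endfacet
facet normal -0.686 0.287 -0.669
outer loop
vertex 2.526 3.106 -3.665
vertex 2.345 1.062 -4.357
vertex 1.903 2.619 -3.235
endloop
endfacet
facet normal -0.225 0.791 0.570
outer loop
vertex 2.526 3.106 -3.665
vertex 1.903 2.619 -3.235
vertex 2.749 2.639 -2.929
endloop
endfacet
facet normal 0.224 -0.791 -0.570
outer loop
vertex 2.345 1.062 -4.357
vertex 3.191 1.081 -4.051
vertex 2.568 0.595 -3.621
endloop
endfacet
facet normal -0.942 -0.325 0.079
outer loop
vertex 2.345 1.062 -4.357
vertex 2.568 0.595 -3.621
vertex 1.903 2.619 -3.235
endloop
endfacet
facet normal -0.942 -0.325 0.079
outer loop
vertex 1.903 2.619 -3.235
vertex 2.568 0.595 -3.621
vertex 2.126 2.152 -2.499
endloop
endfacet
facet normal -0.225 0.791 0.570
outer loop
vertex 1.903 2.619 -3.235
vertex 2.126 2.152 -2.499
vertex 2.749 2.639 -2.929
endloop
endfacet
facet normal 0.224 -0.791 -0.570
outer loop
vertex 2.568 0.595 -3.621
vertex 3.191 1.081 -4.051
vertex 3.414 0.614 -3.315
endloop
endfacet
facet normal -0.257 -0.612 0.748
outer loop
vertex 2.568 0.595 -3.621
vertex 3.414 0.614 -3.315
vertex 2.126 2.152 -2.499
endloop
endfacet
facet normal -0.256 -0.612 0.748
outer loop
vertex 2.126 2.152 -2.499
vertex 3.414 0.614 -3.315
vertex 2.972 2.172 -2.193
endloop
endfacet
facet normal -0.225 0.791 0.570
outer loop
vertex 2.126 2.152 -2.499
vertex 2.972 2.172 -2.193
vertex 2.749 2.639 -2.929
endloop
endfacet
facet normal 0.225 -0.791 -0.570
outer loop
vertex 3.414 0.614 -3.315
vertex 3.191 1.081 -4.051
vertex 4.037 1.101 -3.745
endloop
endfacet
facet normal 0.686 -0.287 0.669
outer loop
vertex 3.414 0.614 -3.315
vertex 4.037 1.101 -3.745
vertex 2.972 2.172 -2.193
endloop
endfacet
facet normal 0.686 -0.287 0.669
outer loop
vertex 2.972 2.172 -2.193
vertex 4.037 1.101 -3.745
vertex 3.595 2.658 -2.623
endloop
endfacet
facet normal -0.224 0.791 0.570
outer loop
vertex 2.972 2.172 -2.193
vertex 3.595 2.658 -2.623
vertex 2.749 2.639 -2.929
endloop
endfacet
facet normal 0.236 0.267 0.934
outer loop
vertex -1.043 1.844 1.394
vertex -0.363 0.839 1.51
vertex 0.138 1.868 1.089
endloop
endfacet
facet normal 0.119 0.842 0.527
outer loop
vertex -1.043 1.844 1.394
vertex 0.138 1.868 1.089
vertex -0.686 2.426 0.383
endloop
endfacet
facet normal -0.544 0.796 0.266
outer loop
vertex -1.043 1.844 1.394
vertex -0.686 2.426 0.383
vertex -1.695 1.741 0.368
endloop
endfacet
facet normal -0.837 0.193 0.512
outer loop
vertex -1.043 1.844 1.394
vertex -1.695 1.741 0.368
vertex -1.495 0.76 1.065
endloop
endfacet
facet normal -0.355 -0.133 0.926
outer loop
vertex -1.043 1.844 1.394
vertex -1.495 0.76 1.065
vertex -0.363 0.839 1.51
endloop
endfacet
facet normal 0.574 0.819 -0.023
outer loop
vertex -0.686 2.426 0.383
vertex 0.138 1.868 1.089
vertex 0.215 1.78 -0.125
endloop
endfacet
facet normal 0.763 -0.111 0.637
outer loop
vertex 0.138 1.868 1.089
vertex -0.363 0.839 1.51
vertex 0.415 0.799 0.572
endloop
endfacet
facet normal -0.192 -0.758 0.623
outer loop
vertex -0.363 0.839 1.51
vertex -1.495 0.76 1.065
vertex -0.594 0.114 0.557
endloop
endfacet
facet normal -0.972 -0.230 -0.045
outer loop
vertex -1.495 0.76 1.065
vertex -1.695 1.741 0.368
vertex -1.418 0.672 -0.149
endloop
endfacet
facet normal -0.498 0.744 -0.445
outer loop
vertex -1.695 1.741 0.368
vertex -0.686 2.426 0.383
vertex -0.917 1.701 -0.57
endloop
endfacet
facet normal 0.837 -0.193 -0.512
outer loop
vertex -0.237 0.696 -0.454
vertex 0.215 1.78 -0.125
vertex 0.415 0.799 0.572
endloop
endfacet
facet normal 0.544 -0.796 -0.266
outer loop
vertex -0.237 0.696 -0.454
vertex 0.415 0.799 0.572
vertex -0.594 0.114 0.557
endloop
endfacet
facet normal -0.119 -0.842 -0.527
outer loop
vertex -0.237 0.696 -0.454
vertex -0.594 0.114 0.557
vertex -1.418 0.672 -0.149
endloop
endfacet
facet normal -0.236 -0.267 -0.934
outer loop
vertex -0.237 0.696 -0.454
vertex -1.418 0.672 -0.149
vertex -0.917 1.701 -0.57
endloop
endfacet
facet normal 0.355 0.133 -0.926
outer loop
vertex -0.237 0.696 -0.454
vertex -0.917 1.701 -0.57
vertex 0.215 1.78 -0.125
endloop
endfacet
facet normal 0.972 0.230 0.045
outer loop
vertex 0.415 0.799 0.572
vertex 0.215 1.78 -0.125
vertex 0.138 1.868 1.089
endloop
endfacet
facet normal 0.498 -0.744 0.445
outer loop
vertex -0.594 0.114 0.557
vertex 0.415 0.799 0.572
vertex -0.363 0.839 1.51
endloop
endfacet
facet normal -0.574 -0.819 0.023
outer loop
vertex -1.418 0.672 -0.149
vertex -0.594 0.114 0.557
vertex -1.495 0.76 1.065
endloop
endfacet
facet normal -0.763 0.111 -0.637
outer loop
vertex -0.917 1.701 -0.57
vertex -1.418 0.672 -0.149
vertex -1.695 1.741 0.368
endloop
endfacet
facet normal 0.192 0.758 -0.623
outer loop
vertex 0.215 1.78 -0.125
vertex -0.917 1.701 -0.57
vertex -0.686 2.426 0.383
endloop
endfacet

endsolid


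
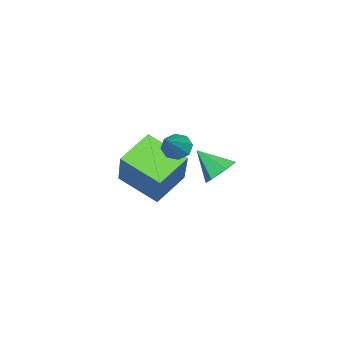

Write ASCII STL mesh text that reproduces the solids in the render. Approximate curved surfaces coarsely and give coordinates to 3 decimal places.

solid 
facet normal 0.123 0.743 -0.657
outer loop
vertex 0.482 1.654 0.436
vertex 0.203 2.068 0.852
vertex 0.846 1.975 0.867
endloop
endfacet
facet normal 0.686 -0.727 -0.037
outer loop
vertex 0.482 1.654 0.436
vertex 0.846 1.975 0.867
vertex 0.057 1.192 1.628
endloop
endfacet
facet normal 0.123 0.743 -0.658
outer loop
vertex 0.846 1.975 0.867
vertex 0.203 2.068 0.852
vertex 0.567 2.39 1.283
endloop
endfacet
facet normal 0.754 -0.136 0.642
outer loop
vertex 0.846 1.975 0.867
vertex 0.567 2.39 1.283
vertex 0.057 1.192 1.628
endloop
endfacet
facet normal 0.124 0.742 -0.659
outer loop
vertex 0.567 2.39 1.283
vertex 0.203 2.068 0.852
vertex -0.076 2.483 1.267
endloop
endfacet
facet normal 0.015 0.271 0.963
outer loop
vertex 0.567 2.39 1.283
vertex -0.076 2.483 1.267
vertex 0.057 1.192 1.628
endloop
endfacet
facet normal 0.124 0.742 -0.659
outer loop
vertex -0.076 2.483 1.267
vertex 0.203 2.068 0.852
vertex -0.44 2.161 0.836
endloop
endfacet
facet normal -0.792 0.087 0.604
outer loop
vertex -0.076 2.483 1.267
vertex -0.44 2.161 0.836
vertex 0.057 1.192 1.628
endloop
endfacet
facet normal 0.124 0.743 -0.658
outer loop
vertex -0.44 2.161 0.836
vertex 0.203 2.068 0.852
vertex -0.162 1.746 0.42
endloop
endfacet
facet normal -0.861 -0.503 -0.074
outer loop
vertex -0.44 2.161 0.836
vertex -0.162 1.746 0.42
vertex 0.057 1.192 1.628
endloop
endfacet
facet normal 0.123 0.743 -0.658
outer loop
vertex -0.162 1.746 0.42
vertex 0.203 2.068 0.852
vertex 0.482 1.654 0.436
endloop
endfacet
facet normal -0.120 -0.910 -0.396
outer loop
vertex -0.162 1.746 0.42
vertex 0.482 1.654 0.436
vertex 0.057 1.192 1.628
endloop
endfacet
facet normal -0.775 -0.048 -0.631
outer loop
vertex -0.489 -0.05 0.76
vertex -0.81 0.192 1.136
vertex -0.488 0.369 0.727
endloop
endfacet
facet normal 0.837 -0.045 -0.545
outer loop
vertex -0.489 -0.05 0.76
vertex -0.488 0.369 0.727
vertex 0.43 0.268 2.144
endloop
endfacet
facet normal -0.775 -0.047 -0.630
outer loop
vertex -0.488 0.369 0.727
vertex -0.81 0.192 1.136
vertex -0.675 0.685 0.933
endloop
endfacet
facet normal 0.663 0.643 -0.384
outer loop
vertex -0.488 0.369 0.727
vertex -0.675 0.685 0.933
vertex 0.43 0.268 2.144
endloop
endfacet
facet normal -0.775 -0.047 -0.630
outer loop
vertex -0.675 0.685 0.933
vertex -0.81 0.192 1.136
vertex -0.941 0.711 1.258
endloop
endfacet
facet normal 0.236 0.965 0.116
outer loop
vertex -0.675 0.685 0.933
vertex -0.941 0.711 1.258
vertex 0.43 0.268 2.144
endloop
endfacet
facet normal -0.773 -0.047 -0.632
outer loop
vertex -0.941 0.711 1.258
vertex -0.81 0.192 1.136
vertex -1.131 0.433 1.511
endloop
endfacet
facet normal -0.190 0.729 0.658
outer loop
vertex -0.941 0.711 1.258
vertex -1.131 0.433 1.511
vertex 0.43 0.268 2.144
endloop
endfacet
facet normal -0.774 -0.049 -0.631
outer loop
vertex -1.131 0.433 1.511
vertex -0.81 0.192 1.136
vertex -1.132 0.014 1.545
endloop
endfacet
facet normal -0.368 0.076 0.927
outer loop
vertex -1.131 0.433 1.511
vertex -1.132 0.014 1.545
vertex 0.43 0.268 2.144
endloop
endfacet
facet normal -0.775 -0.048 -0.631
outer loop
vertex -1.132 0.014 1.545
vertex -0.81 0.192 1.136
vertex -0.944 -0.302 1.338
endloop
endfacet
facet normal -0.193 -0.615 0.764
outer loop
vertex -1.132 0.014 1.545
vertex -0.944 -0.302 1.338
vertex 0.43 0.268 2.144
endloop
endfacet
facet normal -0.775 -0.048 -0.630
outer loop
vertex -0.944 -0.302 1.338
vertex -0.81 0.192 1.136
vertex -0.678 -0.328 1.013
endloop
endfacet
facet normal 0.233 -0.936 0.265
outer loop
vertex -0.944 -0.302 1.338
vertex -0.678 -0.328 1.013
vertex 0.43 0.268 2.144
endloop
endfacet
facet normal -0.775 -0.047 -0.631
outer loop
vertex -0.678 -0.328 1.013
vertex -0.81 0.192 1.136
vertex -0.489 -0.05 0.76
endloop
endfacet
facet normal 0.659 -0.700 -0.277
outer loop
vertex -0.678 -0.328 1.013
vertex -0.489 -0.05 0.76
vertex 0.43 0.268 2.144
endloop
endfacet
facet normal -0.531 -0.250 -0.810
outer loop
vertex -4.838 -2.456 -1.959
vertex -4.508 -0.867 -2.665
vertex -3.573 -3.011 -2.617
endloop
endfacet
facet normal -0.186 -0.898 0.399
outer loop
vertex -2.432 -2.473 -0.875
vertex -4.838 -2.456 -1.959
vertex -3.573 -3.011 -2.617
endloop
endfacet
facet normal -0.531 -0.250 -0.810
outer loop
vertex -3.573 -3.011 -2.617
vertex -4.508 -0.867 -2.665
vertex -3.243 -1.421 -3.323
endloop
endfacet
facet normal 0.827 -0.362 -0.430
outer loop
vertex -3.243 -1.421 -3.323
vertex -2.432 -2.473 -0.875
vertex -3.573 -3.011 -2.617
endloop
endfacet
facet normal -0.827 0.363 0.430
outer loop
vertex -4.838 -2.456 -1.959
vertex -3.367 -0.329 -0.923
vertex -4.508 -0.867 -2.665
endloop
endfacet
facet normal -0.186 -0.898 0.399
outer loop
vertex -3.697 -1.919 -0.217
vertex -4.838 -2.456 -1.959
vertex -2.432 -2.473 -0.875
endloop
endfacet
facet normal -0.827 0.363 0.430
outer loop
vertex -3.697 -1.919 -0.217
vertex -3.367 -0.329 -0.923
vertex -4.838 -2.456 -1.959
endloop
endfacet
facet normal 0.186 0.898 -0.399
outer loop
vertex -4.508 -0.867 -2.665
vertex -3.367 -0.329 -0.923
vertex -3.243 -1.421 -3.323
endloop
endfacet
facet normal 0.827 -0.363 -0.430
outer loop
vertex -2.102 -0.884 -1.581
vertex -2.432 -2.473 -0.875
vertex -3.243 -1.421 -3.323
endloop
endfacet
facet normal 0.186 0.898 -0.399
outer loop
vertex -3.243 -1.421 -3.323
vertex -3.367 -0.329 -0.923
vertex -2.102 -0.884 -1.581
endloop
endfacet
facet normal 0.531 0.250 0.810
outer loop
vertex -2.102 -0.884 -1.581
vertex -3.697 -1.919 -0.217
vertex -2.432 -2.473 -0.875
endloop
endfacet
facet normal 0.531 0.249 0.810
outer loop
vertex -3.367 -0.329 -0.923
vertex -3.697 -1.919 -0.217
vertex -2.102 -0.884 -1.581
endloop
endfacet

endsolid


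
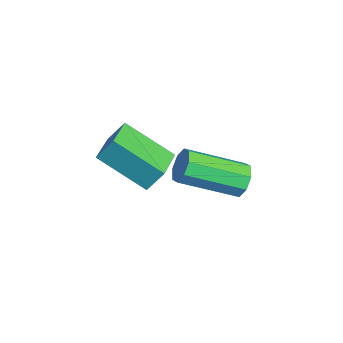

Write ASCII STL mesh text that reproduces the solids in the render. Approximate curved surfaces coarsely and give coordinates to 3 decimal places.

solid 
facet normal 0.207 0.884 -0.419
outer loop
vertex 2.766 0.774 -0.865
vertex 2.419 0.644 -1.311
vertex 2.347 0.904 -0.798
endloop
endfacet
facet normal 0.256 0.365 0.895
outer loop
vertex 2.766 0.774 -0.865
vertex 2.347 0.904 -0.798
vertex 2.369 -0.914 -0.063
endloop
endfacet
facet normal 0.257 0.365 0.895
outer loop
vertex 2.369 -0.914 -0.063
vertex 2.347 0.904 -0.798
vertex 1.95 -0.783 0.004
endloop
endfacet
facet normal -0.209 -0.883 0.420
outer loop
vertex 2.369 -0.914 -0.063
vertex 1.95 -0.783 0.004
vertex 2.021 -1.044 -0.509
endloop
endfacet
facet normal 0.207 0.884 -0.419
outer loop
vertex 2.347 0.904 -0.798
vertex 2.419 0.644 -1.311
vertex 1.97 0.882 -1.031
endloop
endfacet
facet normal -0.485 0.466 0.740
outer loop
vertex 2.347 0.904 -0.798
vertex 1.97 0.882 -1.031
vertex 1.95 -0.783 0.004
endloop
endfacet
facet normal -0.485 0.466 0.740
outer loop
vertex 1.95 -0.783 0.004
vertex 1.97 0.882 -1.031
vertex 1.573 -0.805 -0.229
endloop
endfacet
facet normal -0.208 -0.883 0.420
outer loop
vertex 1.95 -0.783 0.004
vertex 1.573 -0.805 -0.229
vertex 2.021 -1.044 -0.509
endloop
endfacet
facet normal 0.208 0.884 -0.418
outer loop
vertex 1.97 0.882 -1.031
vertex 2.419 0.644 -1.311
vertex 1.856 0.721 -1.428
endloop
endfacet
facet normal -0.944 0.294 0.152
outer loop
vertex 1.97 0.882 -1.031
vertex 1.856 0.721 -1.428
vertex 1.573 -0.805 -0.229
endloop
endfacet
facet normal -0.943 0.295 0.153
outer loop
vertex 1.573 -0.805 -0.229
vertex 1.856 0.721 -1.428
vertex 1.458 -0.967 -0.627
endloop
endfacet
facet normal -0.209 -0.883 0.420
outer loop
vertex 1.573 -0.805 -0.229
vertex 1.458 -0.967 -0.627
vertex 2.021 -1.044 -0.509
endloop
endfacet
facet normal 0.208 0.883 -0.420
outer loop
vertex 1.856 0.721 -1.428
vertex 2.419 0.644 -1.311
vertex 2.071 0.514 -1.757
endloop
endfacet
facet normal -0.850 -0.049 -0.525
outer loop
vertex 1.856 0.721 -1.428
vertex 2.071 0.514 -1.757
vertex 1.458 -0.967 -0.627
endloop
endfacet
facet normal -0.848 -0.051 -0.527
outer loop
vertex 1.458 -0.967 -0.627
vertex 2.071 0.514 -1.757
vertex 1.674 -1.174 -0.955
endloop
endfacet
facet normal -0.209 -0.883 0.420
outer loop
vertex 1.458 -0.967 -0.627
vertex 1.674 -1.174 -0.955
vertex 2.021 -1.044 -0.509
endloop
endfacet
facet normal 0.209 0.883 -0.420
outer loop
vertex 2.071 0.514 -1.757
vertex 2.419 0.644 -1.311
vertex 2.49 0.383 -1.824
endloop
endfacet
facet normal -0.257 -0.365 -0.895
outer loop
vertex 2.071 0.514 -1.757
vertex 2.49 0.383 -1.824
vertex 1.674 -1.174 -0.955
endloop
endfacet
facet normal -0.256 -0.365 -0.895
outer loop
vertex 1.674 -1.174 -0.955
vertex 2.49 0.383 -1.824
vertex 2.093 -1.304 -1.022
endloop
endfacet
facet normal -0.207 -0.884 0.419
outer loop
vertex 1.674 -1.174 -0.955
vertex 2.093 -1.304 -1.022
vertex 2.021 -1.044 -0.509
endloop
endfacet
facet normal 0.208 0.883 -0.420
outer loop
vertex 2.49 0.383 -1.824
vertex 2.419 0.644 -1.311
vertex 2.867 0.405 -1.591
endloop
endfacet
facet normal 0.485 -0.466 -0.740
outer loop
vertex 2.49 0.383 -1.824
vertex 2.867 0.405 -1.591
vertex 2.093 -1.304 -1.022
endloop
endfacet
facet normal 0.485 -0.466 -0.740
outer loop
vertex 2.093 -1.304 -1.022
vertex 2.867 0.405 -1.591
vertex 2.47 -1.282 -0.789
endloop
endfacet
facet normal -0.207 -0.884 0.419
outer loop
vertex 2.093 -1.304 -1.022
vertex 2.47 -1.282 -0.789
vertex 2.021 -1.044 -0.509
endloop
endfacet
facet normal 0.209 0.883 -0.420
outer loop
vertex 2.867 0.405 -1.591
vertex 2.419 0.644 -1.311
vertex 2.982 0.567 -1.193
endloop
endfacet
facet normal 0.943 -0.295 -0.153
outer loop
vertex 2.867 0.405 -1.591
vertex 2.982 0.567 -1.193
vertex 2.47 -1.282 -0.789
endloop
endfacet
facet normal 0.944 -0.294 -0.152
outer loop
vertex 2.47 -1.282 -0.789
vertex 2.982 0.567 -1.193
vertex 2.584 -1.121 -0.392
endloop
endfacet
facet normal -0.208 -0.884 0.418
outer loop
vertex 2.47 -1.282 -0.789
vertex 2.584 -1.121 -0.392
vertex 2.021 -1.044 -0.509
endloop
endfacet
facet normal 0.209 0.883 -0.420
outer loop
vertex 2.982 0.567 -1.193
vertex 2.419 0.644 -1.311
vertex 2.766 0.774 -0.865
endloop
endfacet
facet normal 0.848 0.050 0.527
outer loop
vertex 2.982 0.567 -1.193
vertex 2.766 0.774 -0.865
vertex 2.584 -1.121 -0.392
endloop
endfacet
facet normal 0.850 0.049 0.524
outer loop
vertex 2.584 -1.121 -0.392
vertex 2.766 0.774 -0.865
vertex 2.369 -0.914 -0.063
endloop
endfacet
facet normal -0.208 -0.883 0.420
outer loop
vertex 2.584 -1.121 -0.392
vertex 2.369 -0.914 -0.063
vertex 2.021 -1.044 -0.509
endloop
endfacet
facet normal -0.834 0.512 -0.205
outer loop
vertex 2.073 -2.627 1.907
vertex 2.983 -1.501 1.017
vertex 1.962 -3.086 1.213
endloop
endfacet
facet normal -0.535 -0.663 0.524
outer loop
vertex 2.897 -3.659 1.443
vertex 2.073 -2.627 1.907
vertex 1.962 -3.086 1.213
endloop
endfacet
facet normal -0.834 0.512 -0.205
outer loop
vertex 1.962 -3.086 1.213
vertex 2.983 -1.501 1.017
vertex 2.872 -1.96 0.322
endloop
endfacet
facet normal -0.132 -0.547 -0.826
outer loop
vertex 2.872 -1.96 0.322
vertex 2.897 -3.659 1.443
vertex 1.962 -3.086 1.213
endloop
endfacet
facet normal 0.132 0.547 0.827
outer loop
vertex 2.073 -2.627 1.907
vertex 3.918 -2.074 1.247
vertex 2.983 -1.501 1.017
endloop
endfacet
facet normal -0.536 -0.663 0.523
outer loop
vertex 3.008 -3.2 2.138
vertex 2.073 -2.627 1.907
vertex 2.897 -3.659 1.443
endloop
endfacet
facet normal 0.131 0.548 0.826
outer loop
vertex 3.008 -3.2 2.138
vertex 3.918 -2.074 1.247
vertex 2.073 -2.627 1.907
endloop
endfacet
facet normal 0.535 0.663 -0.523
outer loop
vertex 2.983 -1.501 1.017
vertex 3.918 -2.074 1.247
vertex 2.872 -1.96 0.322
endloop
endfacet
facet normal -0.131 -0.547 -0.827
outer loop
vertex 3.807 -2.533 0.553
vertex 2.897 -3.659 1.443
vertex 2.872 -1.96 0.322
endloop
endfacet
facet normal 0.535 0.663 -0.524
outer loop
vertex 2.872 -1.96 0.322
vertex 3.918 -2.074 1.247
vertex 3.807 -2.533 0.553
endloop
endfacet
facet normal 0.834 -0.512 0.205
outer loop
vertex 3.807 -2.533 0.553
vertex 3.008 -3.2 2.138
vertex 2.897 -3.659 1.443
endloop
endfacet
facet normal 0.834 -0.512 0.205
outer loop
vertex 3.918 -2.074 1.247
vertex 3.008 -3.2 2.138
vertex 3.807 -2.533 0.553
endloop
endfacet

endsolid


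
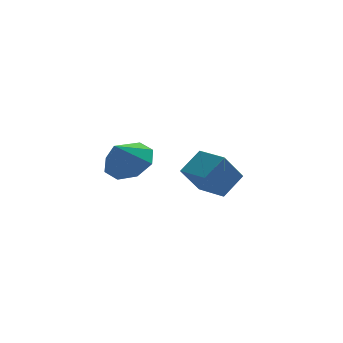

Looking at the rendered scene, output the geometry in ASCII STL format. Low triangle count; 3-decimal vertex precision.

solid 
facet normal 0.461 0.357 -0.812
outer loop
vertex 0.55 -1.858 2.588
vertex -0.252 -1.843 2.139
vertex 0.211 -1.246 2.664
endloop
endfacet
facet normal 0.328 0.065 0.942
outer loop
vertex 0.55 -1.858 2.588
vertex 0.211 -1.246 2.664
vertex -0.788 -2.257 3.081
endloop
endfacet
facet normal 0.461 0.357 -0.812
outer loop
vertex 0.211 -1.246 2.664
vertex -0.252 -1.843 2.139
vertex -0.4 -0.984 2.432
endloop
endfacet
facet normal -0.124 0.480 0.868
outer loop
vertex 0.211 -1.246 2.664
vertex -0.4 -0.984 2.432
vertex -0.788 -2.257 3.081
endloop
endfacet
facet normal 0.460 0.357 -0.813
outer loop
vertex -0.4 -0.984 2.432
vertex -0.252 -1.843 2.139
vertex -0.925 -1.225 2.029
endloop
endfacet
facet normal -0.661 0.491 0.568
outer loop
vertex -0.4 -0.984 2.432
vertex -0.925 -1.225 2.029
vertex -0.788 -2.257 3.081
endloop
endfacet
facet normal 0.461 0.357 -0.812
outer loop
vertex -0.925 -1.225 2.029
vertex -0.252 -1.843 2.139
vertex -1.055 -1.828 1.69
endloop
endfacet
facet normal -0.973 0.089 0.214
outer loop
vertex -0.925 -1.225 2.029
vertex -1.055 -1.828 1.69
vertex -0.788 -2.257 3.081
endloop
endfacet
facet normal 0.461 0.356 -0.813
outer loop
vertex -1.055 -1.828 1.69
vertex -0.252 -1.843 2.139
vertex -0.716 -2.44 1.614
endloop
endfacet
facet normal -0.874 -0.486 0.018
outer loop
vertex -1.055 -1.828 1.69
vertex -0.716 -2.44 1.614
vertex -0.788 -2.257 3.081
endloop
endfacet
facet normal 0.461 0.357 -0.813
outer loop
vertex -0.716 -2.44 1.614
vertex -0.252 -1.843 2.139
vertex -0.105 -2.703 1.845
endloop
endfacet
facet normal -0.423 -0.902 0.092
outer loop
vertex -0.716 -2.44 1.614
vertex -0.105 -2.703 1.845
vertex -0.788 -2.257 3.081
endloop
endfacet
facet normal 0.461 0.357 -0.812
outer loop
vertex -0.105 -2.703 1.845
vertex -0.252 -1.843 2.139
vertex 0.42 -2.462 2.249
endloop
endfacet
facet normal 0.116 -0.912 0.393
outer loop
vertex -0.105 -2.703 1.845
vertex 0.42 -2.462 2.249
vertex -0.788 -2.257 3.081
endloop
endfacet
facet normal 0.461 0.357 -0.812
outer loop
vertex 0.42 -2.462 2.249
vertex -0.252 -1.843 2.139
vertex 0.55 -1.858 2.588
endloop
endfacet
facet normal 0.427 -0.511 0.746
outer loop
vertex 0.42 -2.462 2.249
vertex 0.55 -1.858 2.588
vertex -0.788 -2.257 3.081
endloop
endfacet
facet normal -0.533 -0.203 0.822
outer loop
vertex 3.663 1.619 0.234
vertex 2.988 2.754 0.077
vertex 2.851 1.043 -0.435
endloop
endfacet
facet normal 0.508 -0.853 0.118
outer loop
vertex 3.592 1.326 -1.577
vertex 3.663 1.619 0.234
vertex 2.851 1.043 -0.435
endloop
endfacet
facet normal -0.533 -0.203 0.822
outer loop
vertex 2.851 1.043 -0.435
vertex 2.988 2.754 0.077
vertex 2.176 2.178 -0.592
endloop
endfacet
facet normal -0.677 -0.480 -0.558
outer loop
vertex 2.176 2.178 -0.592
vertex 3.592 1.326 -1.577
vertex 2.851 1.043 -0.435
endloop
endfacet
facet normal 0.677 0.480 0.558
outer loop
vertex 3.663 1.619 0.234
vertex 3.729 3.037 -1.065
vertex 2.988 2.754 0.077
endloop
endfacet
facet normal 0.508 -0.853 0.118
outer loop
vertex 4.404 1.902 -0.908
vertex 3.663 1.619 0.234
vertex 3.592 1.326 -1.577
endloop
endfacet
facet normal 0.677 0.480 0.558
outer loop
vertex 4.404 1.902 -0.908
vertex 3.729 3.037 -1.065
vertex 3.663 1.619 0.234
endloop
endfacet
facet normal -0.508 0.853 -0.118
outer loop
vertex 2.988 2.754 0.077
vertex 3.729 3.037 -1.065
vertex 2.176 2.178 -0.592
endloop
endfacet
facet normal -0.677 -0.480 -0.558
outer loop
vertex 2.917 2.461 -1.734
vertex 3.592 1.326 -1.577
vertex 2.176 2.178 -0.592
endloop
endfacet
facet normal -0.508 0.853 -0.118
outer loop
vertex 2.176 2.178 -0.592
vertex 3.729 3.037 -1.065
vertex 2.917 2.461 -1.734
endloop
endfacet
facet normal 0.533 0.203 -0.822
outer loop
vertex 2.917 2.461 -1.734
vertex 4.404 1.902 -0.908
vertex 3.592 1.326 -1.577
endloop
endfacet
facet normal 0.533 0.203 -0.822
outer loop
vertex 3.729 3.037 -1.065
vertex 4.404 1.902 -0.908
vertex 2.917 2.461 -1.734
endloop
endfacet

endsolid


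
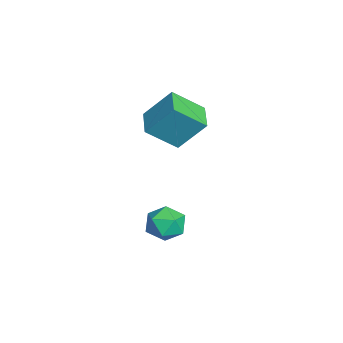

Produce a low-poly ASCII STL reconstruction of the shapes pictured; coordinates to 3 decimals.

solid 
facet normal -0.988 -0.023 0.154
outer loop
vertex -1.059 0.516 3.346
vertex -1.291 2.065 2.087
vertex -1.279 -0.821 1.742
endloop
endfacet
facet normal 0.116 -0.771 0.627
outer loop
vertex 0.311 -0.785 1.493
vertex -1.059 0.516 3.346
vertex -1.279 -0.821 1.742
endloop
endfacet
facet normal -0.988 -0.023 0.154
outer loop
vertex -1.279 -0.821 1.742
vertex -1.291 2.065 2.087
vertex -1.511 0.728 0.482
endloop
endfacet
facet normal -0.105 -0.637 -0.764
outer loop
vertex -1.511 0.728 0.482
vertex 0.311 -0.785 1.493
vertex -1.279 -0.821 1.742
endloop
endfacet
facet normal 0.105 0.637 0.764
outer loop
vertex -1.059 0.516 3.346
vertex 0.299 2.101 1.838
vertex -1.291 2.065 2.087
endloop
endfacet
facet normal 0.115 -0.771 0.626
outer loop
vertex 0.531 0.552 3.098
vertex -1.059 0.516 3.346
vertex 0.311 -0.785 1.493
endloop
endfacet
facet normal 0.105 0.637 0.764
outer loop
vertex 0.531 0.552 3.098
vertex 0.299 2.101 1.838
vertex -1.059 0.516 3.346
endloop
endfacet
facet normal -0.116 0.771 -0.626
outer loop
vertex -1.291 2.065 2.087
vertex 0.299 2.101 1.838
vertex -1.511 0.728 0.482
endloop
endfacet
facet normal -0.105 -0.637 -0.764
outer loop
vertex 0.079 0.764 0.234
vertex 0.311 -0.785 1.493
vertex -1.511 0.728 0.482
endloop
endfacet
facet normal -0.115 0.771 -0.627
outer loop
vertex -1.511 0.728 0.482
vertex 0.299 2.101 1.838
vertex 0.079 0.764 0.234
endloop
endfacet
facet normal 0.988 0.023 -0.154
outer loop
vertex 0.079 0.764 0.234
vertex 0.531 0.552 3.098
vertex 0.311 -0.785 1.493
endloop
endfacet
facet normal 0.988 0.022 -0.154
outer loop
vertex 0.299 2.101 1.838
vertex 0.531 0.552 3.098
vertex 0.079 0.764 0.234
endloop
endfacet
facet normal -0.705 0.707 -0.050
outer loop
vertex 1.913 0.735 -4.087
vertex 1.386 0.266 -3.28
vertex 2.124 1.017 -3.074
endloop
endfacet
facet normal -0.072 0.965 -0.253
outer loop
vertex 1.913 0.735 -4.087
vertex 2.124 1.017 -3.074
vertex 2.927 0.893 -3.775
endloop
endfacet
facet normal 0.158 0.574 -0.804
outer loop
vertex 1.913 0.735 -4.087
vertex 2.927 0.893 -3.775
vertex 2.686 0.066 -4.413
endloop
endfacet
facet normal -0.332 0.074 -0.940
outer loop
vertex 1.913 0.735 -4.087
vertex 2.686 0.066 -4.413
vertex 1.734 -0.322 -4.107
endloop
endfacet
facet normal -0.866 0.156 -0.475
outer loop
vertex 1.913 0.735 -4.087
vertex 1.734 -0.322 -4.107
vertex 1.386 0.266 -3.28
endloop
endfacet
facet normal 0.386 0.877 0.287
outer loop
vertex 2.927 0.893 -3.775
vertex 2.124 1.017 -3.074
vertex 3.026 0.522 -2.773
endloop
endfacet
facet normal -0.640 0.460 0.616
outer loop
vertex 2.124 1.017 -3.074
vertex 1.386 0.266 -3.28
vertex 2.074 0.134 -2.467
endloop
endfacet
facet normal -0.899 -0.432 -0.071
outer loop
vertex 1.386 0.266 -3.28
vertex 1.734 -0.322 -4.107
vertex 1.833 -0.693 -3.105
endloop
endfacet
facet normal -0.035 -0.565 -0.824
outer loop
vertex 1.734 -0.322 -4.107
vertex 2.686 0.066 -4.413
vertex 2.636 -0.817 -3.806
endloop
endfacet
facet normal 0.759 0.244 -0.603
outer loop
vertex 2.686 0.066 -4.413
vertex 2.927 0.893 -3.775
vertex 3.374 -0.066 -3.6
endloop
endfacet
facet normal 0.332 -0.074 0.940
outer loop
vertex 2.847 -0.535 -2.793
vertex 3.026 0.522 -2.773
vertex 2.074 0.134 -2.467
endloop
endfacet
facet normal -0.158 -0.574 0.804
outer loop
vertex 2.847 -0.535 -2.793
vertex 2.074 0.134 -2.467
vertex 1.833 -0.693 -3.105
endloop
endfacet
facet normal 0.072 -0.965 0.253
outer loop
vertex 2.847 -0.535 -2.793
vertex 1.833 -0.693 -3.105
vertex 2.636 -0.817 -3.806
endloop
endfacet
facet normal 0.705 -0.707 0.050
outer loop
vertex 2.847 -0.535 -2.793
vertex 2.636 -0.817 -3.806
vertex 3.374 -0.066 -3.6
endloop
endfacet
facet normal 0.866 -0.156 0.475
outer loop
vertex 2.847 -0.535 -2.793
vertex 3.374 -0.066 -3.6
vertex 3.026 0.522 -2.773
endloop
endfacet
facet normal 0.035 0.565 0.824
outer loop
vertex 2.074 0.134 -2.467
vertex 3.026 0.522 -2.773
vertex 2.124 1.017 -3.074
endloop
endfacet
facet normal -0.759 -0.244 0.603
outer loop
vertex 1.833 -0.693 -3.105
vertex 2.074 0.134 -2.467
vertex 1.386 0.266 -3.28
endloop
endfacet
facet normal -0.386 -0.877 -0.287
outer loop
vertex 2.636 -0.817 -3.806
vertex 1.833 -0.693 -3.105
vertex 1.734 -0.322 -4.107
endloop
endfacet
facet normal 0.640 -0.460 -0.616
outer loop
vertex 3.374 -0.066 -3.6
vertex 2.636 -0.817 -3.806
vertex 2.686 0.066 -4.413
endloop
endfacet
facet normal 0.899 0.432 0.071
outer loop
vertex 3.026 0.522 -2.773
vertex 3.374 -0.066 -3.6
vertex 2.927 0.893 -3.775
endloop
endfacet

endsolid
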